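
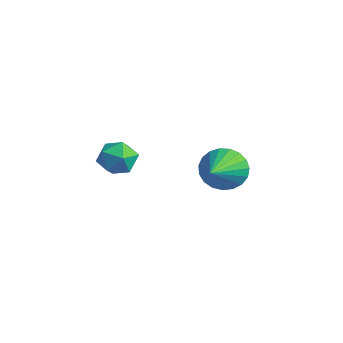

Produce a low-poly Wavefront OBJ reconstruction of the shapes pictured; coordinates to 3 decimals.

v -1.328 -3.387 1.228
v -0.638 -3.453 1.203
v -1.442 -4.447 0.877
v -0.752 -4.513 0.852
v -1.072 -4.454 1.465
v -1.002 -3.799 1.681
v -1.078 -4.101 0.399
v -1.008 -3.446 0.615
v -0.483 -3.894 0.69
v -0.48 -4.112 1.349
v -1.6 -3.788 0.731
v -1.597 -4.006 1.39
v -1.035 -0.057 -0.834
v -0.539 -0.056 -1.474
v 0.035 -1.363 -0.006
v -0.401 0.181 -1.278
v -0.372 0.376 -1.006
v -0.459 0.497 -0.703
v -0.644 0.522 -0.424
v -0.897 0.447 -0.215
v -1.174 0.285 -0.113
v -1.427 0.064 -0.135
v -1.612 -0.178 -0.279
v -1.697 -0.4 -0.518
v -1.668 -0.562 -0.812
v -1.529 -0.636 -1.109
v -1.305 -0.611 -1.359
v -1.034 -0.489 -1.518
v -0.763 -0.293 -1.559
f 1 12 6
f 1 6 2
f 1 2 8
f 1 8 11
f 1 11 12
f 2 6 10
f 6 12 5
f 12 11 3
f 11 8 7
f 8 2 9
f 4 10 5
f 4 5 3
f 4 3 7
f 4 7 9
f 4 9 10
f 5 10 6
f 3 5 12
f 7 3 11
f 9 7 8
f 10 9 2
f 14 13 16
f 14 16 15
f 16 13 17
f 16 17 15
f 17 13 18
f 17 18 15
f 18 13 19
f 18 19 15
f 19 13 20
f 19 20 15
f 20 13 21
f 20 21 15
f 21 13 22
f 21 22 15
f 22 13 23
f 22 23 15
f 23 13 24
f 23 24 15
f 24 13 25
f 24 25 15
f 25 13 26
f 25 26 15
f 26 13 27
f 26 27 15
f 27 13 28
f 27 28 15
f 28 13 29
f 28 29 15
f 29 13 14
f 29 14 15



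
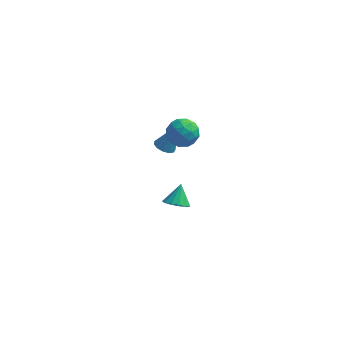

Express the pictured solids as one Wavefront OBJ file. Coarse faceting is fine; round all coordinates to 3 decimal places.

v -4.011 3.052 1.344
v -3.654 2.497 1.361
v -3.289 3.568 3.036
v -3.442 2.752 1.193
v -3.411 3.103 1.073
v -3.57 3.437 1.039
v -3.869 3.65 1.102
v -4.213 3.672 1.241
v -4.493 3.498 1.414
v -4.619 3.182 1.564
v -4.553 2.825 1.644
v -4.314 2.54 1.629
v -3.979 2.418 1.524
v -3.145 2.402 4.677
v -2.169 2.423 4.52
v -3.331 1.457 3.4
v -2.355 1.478 3.243
v -2.719 1.003 4.03
v -2.604 1.587 4.819
v -2.896 2.293 3.101
v -2.781 2.877 3.89
v -2.015 2.355 3.546
v -1.906 1.558 4.12
v -3.594 2.322 3.8
v -3.485 1.525 4.374
v -2.641 2.495 4.711
v -2.859 1.385 3.209
v -3.073 1.106 3.672
v -2.5 1.118 3.579
v -2.896 2.004 4.886
v -2.323 2.016 4.794
v -2.646 1.182 4.506
v -3.177 1.864 3.126
v -2.604 1.876 3.034
v -3 2.762 4.341
v -2.427 2.774 4.248
v -2.854 2.698 3.414
v -1.977 2.468 4.045
v -2.086 1.912 3.295
v -2.404 2.392 3.212
v -2.336 2.735 3.675
v -1.913 1.999 4.383
v -2.022 1.444 3.632
v -2.236 1.165 4.095
v -2.168 1.508 4.559
v -1.822 1.959 3.81
v -3.478 2.436 4.288
v -3.587 1.881 3.537
v -3.332 2.372 3.361
v -3.264 2.715 3.825
v -3.414 1.968 4.625
v -3.523 1.412 3.875
v -3.164 1.145 4.245
v -3.096 1.488 4.708
v -3.678 1.921 4.11
v -3.329 3.006 -3.933
v -2.952 3.562 -4.42
v -3.231 3.854 -2.887
v -3.41 3.651 -4.449
v -3.843 3.535 -4.314
v -4.112 3.251 -4.058
v -4.133 2.89 -3.762
v -3.899 2.565 -3.521
v -3.484 2.38 -3.41
v -3.02 2.394 -3.465
v -2.654 2.602 -3.669
v -2.503 2.938 -3.956
v -2.613 3.296 -4.236
f 2 1 4
f 2 4 3
f 4 1 5
f 4 5 3
f 5 1 6
f 5 6 3
f 6 1 7
f 6 7 3
f 7 1 8
f 7 8 3
f 8 1 9
f 8 9 3
f 9 1 10
f 9 10 3
f 10 1 11
f 10 11 3
f 11 1 12
f 11 12 3
f 12 1 13
f 12 13 3
f 13 1 2
f 13 2 3
f 14 51 30
f 51 25 54
f 30 54 19
f 51 54 30
f 14 30 26
f 30 19 31
f 26 31 15
f 30 31 26
f 14 26 35
f 26 15 36
f 35 36 21
f 26 36 35
f 14 35 47
f 35 21 50
f 47 50 24
f 35 50 47
f 14 47 51
f 47 24 55
f 51 55 25
f 47 55 51
f 15 31 42
f 31 19 45
f 42 45 23
f 31 45 42
f 19 54 32
f 54 25 53
f 32 53 18
f 54 53 32
f 25 55 52
f 55 24 48
f 52 48 16
f 55 48 52
f 24 50 49
f 50 21 37
f 49 37 20
f 50 37 49
f 21 36 41
f 36 15 38
f 41 38 22
f 36 38 41
f 17 43 29
f 43 23 44
f 29 44 18
f 43 44 29
f 17 29 27
f 29 18 28
f 27 28 16
f 29 28 27
f 17 27 34
f 27 16 33
f 34 33 20
f 27 33 34
f 17 34 39
f 34 20 40
f 39 40 22
f 34 40 39
f 17 39 43
f 39 22 46
f 43 46 23
f 39 46 43
f 18 44 32
f 44 23 45
f 32 45 19
f 44 45 32
f 16 28 52
f 28 18 53
f 52 53 25
f 28 53 52
f 20 33 49
f 33 16 48
f 49 48 24
f 33 48 49
f 22 40 41
f 40 20 37
f 41 37 21
f 40 37 41
f 23 46 42
f 46 22 38
f 42 38 15
f 46 38 42
f 57 56 59
f 57 59 58
f 59 56 60
f 59 60 58
f 60 56 61
f 60 61 58
f 61 56 62
f 61 62 58
f 62 56 63
f 62 63 58
f 63 56 64
f 63 64 58
f 64 56 65
f 64 65 58
f 65 56 66
f 65 66 58
f 66 56 67
f 66 67 58
f 67 56 68
f 67 68 58
f 68 56 57
f 68 57 58



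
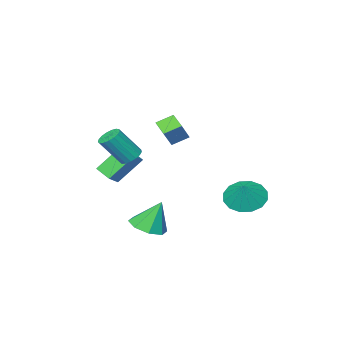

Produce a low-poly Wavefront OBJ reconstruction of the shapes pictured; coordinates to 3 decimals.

v -3.737 0.845 -1.788
v -3.018 1.258 -2.48
v -3.103 1.375 -0.812
v -3.415 1.648 -2.434
v -3.899 1.824 -2.215
v -4.339 1.737 -1.882
v -4.618 1.411 -1.524
v -4.661 0.933 -1.236
v -4.457 0.432 -1.097
v -4.059 0.041 -1.143
v -3.576 -0.134 -1.362
v -3.136 -0.047 -1.695
v -2.856 0.279 -2.053
v -2.813 0.756 -2.341
v 1.948 0.564 -2.24
v 2.854 0.752 -2.023
v 1.492 1.016 -0.72
v 2.509 1.329 -2.299
v 1.835 1.459 -2.54
v 1.228 1.064 -2.605
v 1.043 0.377 -2.457
v 1.388 -0.201 -2.181
v 2.062 -0.33 -1.94
v 2.669 0.064 -1.875
v 1.704 -0.916 1.611
v 2.205 -0.666 1.369
v 3.096 -1.134 2.726
v 2.596 -1.384 2.969
v 2.086 -0.448 1.523
v 2.977 -0.917 2.88
v 1.879 -0.337 1.697
v 2.77 -0.806 3.054
v 1.632 -0.359 1.851
v 2.524 -0.828 3.208
v 1.402 -0.509 1.951
v 2.293 -0.977 3.308
v 1.241 -0.751 1.973
v 2.132 -1.22 3.33
v 1.186 -1.031 1.912
v 2.078 -1.5 3.269
v 1.25 -1.285 1.782
v 2.141 -1.754 3.139
v 1.418 -1.454 1.613
v 2.309 -1.923 2.971
v 1.651 -1.5 1.444
v 2.543 -1.969 2.801
v 1.897 -1.412 1.313
v 2.789 -1.88 2.67
v 2.099 -1.21 1.251
v 2.99 -1.679 2.608
v 2.21 -0.941 1.271
v 3.101 -1.409 2.628
v -1.21 -2.114 2.035
v -1.951 -1.707 2.469
v -0.987 -1.258 1.613
v -1.728 -0.851 2.047
v -0.492 -1.829 2.993
v -1.233 -1.422 3.427
v -0.269 -0.973 2.571
v -1.01 -0.566 3.005
v 1.423 -3.209 -0.125
v 0.343 -2.697 1.194
v 1.364 -2.324 -0.517
v 0.284 -1.812 0.802
v 2.136 -2.948 0.358
v 1.056 -2.436 1.677
v 2.077 -2.063 -0.034
v 0.997 -1.551 1.285
f 2 1 4
f 2 4 3
f 4 1 5
f 4 5 3
f 5 1 6
f 5 6 3
f 6 1 7
f 6 7 3
f 7 1 8
f 7 8 3
f 8 1 9
f 8 9 3
f 9 1 10
f 9 10 3
f 10 1 11
f 10 11 3
f 11 1 12
f 11 12 3
f 12 1 13
f 12 13 3
f 13 1 14
f 13 14 3
f 14 1 2
f 14 2 3
f 16 15 18
f 16 18 17
f 18 15 19
f 18 19 17
f 19 15 20
f 19 20 17
f 20 15 21
f 20 21 17
f 21 15 22
f 21 22 17
f 22 15 23
f 22 23 17
f 23 15 24
f 23 24 17
f 24 15 16
f 24 16 17
f 26 25 29
f 26 29 27
f 27 29 30
f 27 30 28
f 29 25 31
f 29 31 30
f 30 31 32
f 30 32 28
f 31 25 33
f 31 33 32
f 32 33 34
f 32 34 28
f 33 25 35
f 33 35 34
f 34 35 36
f 34 36 28
f 35 25 37
f 35 37 36
f 36 37 38
f 36 38 28
f 37 25 39
f 37 39 38
f 38 39 40
f 38 40 28
f 39 25 41
f 39 41 40
f 40 41 42
f 40 42 28
f 41 25 43
f 41 43 42
f 42 43 44
f 42 44 28
f 43 25 45
f 43 45 44
f 44 45 46
f 44 46 28
f 45 25 47
f 45 47 46
f 46 47 48
f 46 48 28
f 47 25 49
f 47 49 48
f 48 49 50
f 48 50 28
f 49 25 51
f 49 51 50
f 50 51 52
f 50 52 28
f 51 25 26
f 51 26 52
f 52 26 27
f 52 27 28
f 54 56 53
f 57 54 53
f 53 56 55
f 55 57 53
f 54 60 56
f 58 54 57
f 58 60 54
f 56 60 55
f 59 57 55
f 55 60 59
f 59 58 57
f 60 58 59
f 62 64 61
f 65 62 61
f 61 64 63
f 63 65 61
f 62 68 64
f 66 62 65
f 66 68 62
f 64 68 63
f 67 65 63
f 63 68 67
f 67 66 65
f 68 66 67



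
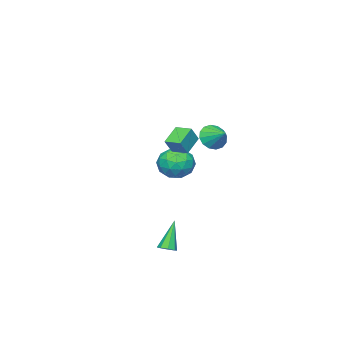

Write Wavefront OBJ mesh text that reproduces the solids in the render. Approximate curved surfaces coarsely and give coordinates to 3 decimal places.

v 3.853 1.881 -4.82
v 4.185 2.221 -4.608
v 2.987 1.679 -3.14
v 3.859 2.397 -4.754
v 3.53 2.271 -4.939
v 3.39 1.917 -5.054
v 3.521 1.542 -5.032
v 3.846 1.366 -4.885
v 4.176 1.492 -4.7
v 4.316 1.846 -4.585
v 3.915 2.265 2.075
v 2.896 2.148 2.771
v 3.851 3.21 2.14
v 2.831 3.093 2.836
v 4.469 2.247 2.884
v 3.449 2.13 3.58
v 4.404 3.192 2.949
v 3.385 3.075 3.645
v -4.264 -3.333 -1.442
v -3.644 -2.376 -1.561
v -2.976 -4.284 -2.379
v -2.356 -3.327 -2.498
v -2.472 -3.81 -1.465
v -3.267 -3.223 -0.886
v -3.353 -3.437 -3.054
v -4.148 -2.85 -2.475
v -3.081 -2.441 -2.557
v -2.536 -2.671 -1.575
v -4.084 -3.989 -2.365
v -3.539 -4.219 -1.383
v -4.067 -2.771 -1.419
v -2.553 -3.889 -2.521
v -2.621 -4.173 -1.914
v -2.257 -3.61 -1.984
v -3.845 -3.269 -1.023
v -3.481 -2.707 -1.092
v -2.792 -3.549 -1.036
v -3.139 -3.953 -2.848
v -2.775 -3.391 -2.917
v -4.363 -3.05 -1.956
v -3.999 -2.487 -2.026
v -3.828 -3.111 -2.904
v -3.372 -2.247 -2.075
v -2.615 -2.805 -2.626
v -3.2 -2.87 -2.952
v -3.668 -2.525 -2.612
v -3.051 -2.382 -1.498
v -2.295 -2.941 -2.048
v -2.363 -3.225 -1.441
v -2.83 -2.88 -1.101
v -2.721 -2.42 -2.083
v -4.325 -3.719 -1.892
v -3.569 -4.278 -2.442
v -3.79 -3.78 -2.839
v -4.257 -3.435 -2.499
v -4.005 -3.855 -1.314
v -3.248 -4.413 -1.865
v -2.952 -4.135 -1.328
v -3.42 -3.79 -0.988
v -3.899 -4.24 -1.857
v -2.866 -0.4 0.735
v -2.256 -0.831 1.201
v -2.554 0.68 1.325
v -2.04 -0.689 0.826
v -2.045 -0.469 0.427
v -2.27 -0.231 0.11
v -2.654 -0.039 -0.039
v -3.096 0.057 0.019
v -3.476 0.031 0.269
v -3.692 -0.112 0.644
v -3.688 -0.331 1.043
v -3.463 -0.569 1.359
v -3.078 -0.762 1.509
v -2.636 -0.858 1.451
f 2 1 4
f 2 4 3
f 4 1 5
f 4 5 3
f 5 1 6
f 5 6 3
f 6 1 7
f 6 7 3
f 7 1 8
f 7 8 3
f 8 1 9
f 8 9 3
f 9 1 10
f 9 10 3
f 10 1 2
f 10 2 3
f 12 14 11
f 15 12 11
f 11 14 13
f 13 15 11
f 12 18 14
f 16 12 15
f 16 18 12
f 14 18 13
f 17 15 13
f 13 18 17
f 17 16 15
f 18 16 17
f 19 56 35
f 56 30 59
f 35 59 24
f 56 59 35
f 19 35 31
f 35 24 36
f 31 36 20
f 35 36 31
f 19 31 40
f 31 20 41
f 40 41 26
f 31 41 40
f 19 40 52
f 40 26 55
f 52 55 29
f 40 55 52
f 19 52 56
f 52 29 60
f 56 60 30
f 52 60 56
f 20 36 47
f 36 24 50
f 47 50 28
f 36 50 47
f 24 59 37
f 59 30 58
f 37 58 23
f 59 58 37
f 30 60 57
f 60 29 53
f 57 53 21
f 60 53 57
f 29 55 54
f 55 26 42
f 54 42 25
f 55 42 54
f 26 41 46
f 41 20 43
f 46 43 27
f 41 43 46
f 22 48 34
f 48 28 49
f 34 49 23
f 48 49 34
f 22 34 32
f 34 23 33
f 32 33 21
f 34 33 32
f 22 32 39
f 32 21 38
f 39 38 25
f 32 38 39
f 22 39 44
f 39 25 45
f 44 45 27
f 39 45 44
f 22 44 48
f 44 27 51
f 48 51 28
f 44 51 48
f 23 49 37
f 49 28 50
f 37 50 24
f 49 50 37
f 21 33 57
f 33 23 58
f 57 58 30
f 33 58 57
f 25 38 54
f 38 21 53
f 54 53 29
f 38 53 54
f 27 45 46
f 45 25 42
f 46 42 26
f 45 42 46
f 28 51 47
f 51 27 43
f 47 43 20
f 51 43 47
f 62 61 64
f 62 64 63
f 64 61 65
f 64 65 63
f 65 61 66
f 65 66 63
f 66 61 67
f 66 67 63
f 67 61 68
f 67 68 63
f 68 61 69
f 68 69 63
f 69 61 70
f 69 70 63
f 70 61 71
f 70 71 63
f 71 61 72
f 71 72 63
f 72 61 73
f 72 73 63
f 73 61 74
f 73 74 63
f 74 61 62
f 74 62 63



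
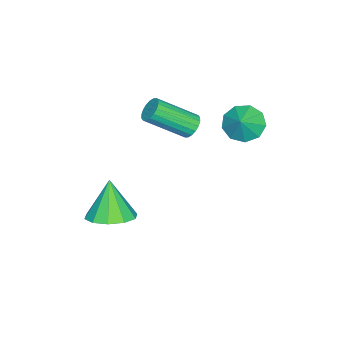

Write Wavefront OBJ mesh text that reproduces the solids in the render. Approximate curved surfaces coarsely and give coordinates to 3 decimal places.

v 3.281 -1.121 -1.178
v 4.205 -0.798 -0.77
v 2.659 -1.459 0.498
v 3.809 -0.278 -0.813
v 3.211 -0.08 -0.995
v 2.64 -0.28 -1.247
v 2.315 -0.801 -1.473
v 2.358 -1.445 -1.586
v 2.754 -1.965 -1.544
v 3.351 -2.163 -1.362
v 3.922 -1.963 -1.11
v 4.248 -1.441 -0.884
v -1.851 0.095 0.932
v -1.586 0.521 1.28
v -0.764 -0.97 2.476
v -1.029 -1.395 2.128
v -1.826 0.485 1.401
v -1.004 -1.006 2.596
v -2.071 0.372 1.429
v -1.25 -1.119 2.624
v -2.273 0.205 1.359
v -1.451 -1.286 2.554
v -2.391 0.015 1.204
v -1.569 -1.475 2.399
v -2.402 -0.158 0.995
v -1.58 -1.649 2.191
v -2.304 -0.281 0.774
v -1.482 -1.772 1.969
v -2.116 -0.33 0.584
v -1.294 -1.821 1.78
v -1.876 -0.294 0.464
v -1.054 -1.785 1.659
v -1.63 -0.181 0.436
v -0.809 -1.672 1.631
v -1.429 -0.014 0.506
v -0.607 -1.505 1.701
v -1.311 0.175 0.661
v -0.489 -1.315 1.856
v -1.3 0.349 0.869
v -0.478 -1.142 2.065
v -1.398 0.472 1.091
v -0.576 -1.019 2.286
v -1.437 2.544 2.242
v -0.822 2.223 1.654
v -0.703 2.676 2.938
v -0.873 2.84 1.592
v -1.188 3.319 1.834
v -1.62 3.436 2.267
v -1.966 3.135 2.689
v -2.064 2.558 2.901
v -1.869 1.975 2.805
v -1.472 1.658 2.446
v -1.058 1.756 1.991
f 2 1 4
f 2 4 3
f 4 1 5
f 4 5 3
f 5 1 6
f 5 6 3
f 6 1 7
f 6 7 3
f 7 1 8
f 7 8 3
f 8 1 9
f 8 9 3
f 9 1 10
f 9 10 3
f 10 1 11
f 10 11 3
f 11 1 12
f 11 12 3
f 12 1 2
f 12 2 3
f 14 13 17
f 14 17 15
f 15 17 18
f 15 18 16
f 17 13 19
f 17 19 18
f 18 19 20
f 18 20 16
f 19 13 21
f 19 21 20
f 20 21 22
f 20 22 16
f 21 13 23
f 21 23 22
f 22 23 24
f 22 24 16
f 23 13 25
f 23 25 24
f 24 25 26
f 24 26 16
f 25 13 27
f 25 27 26
f 26 27 28
f 26 28 16
f 27 13 29
f 27 29 28
f 28 29 30
f 28 30 16
f 29 13 31
f 29 31 30
f 30 31 32
f 30 32 16
f 31 13 33
f 31 33 32
f 32 33 34
f 32 34 16
f 33 13 35
f 33 35 34
f 34 35 36
f 34 36 16
f 35 13 37
f 35 37 36
f 36 37 38
f 36 38 16
f 37 13 39
f 37 39 38
f 38 39 40
f 38 40 16
f 39 13 41
f 39 41 40
f 40 41 42
f 40 42 16
f 41 13 14
f 41 14 42
f 42 14 15
f 42 15 16
f 44 43 46
f 44 46 45
f 46 43 47
f 46 47 45
f 47 43 48
f 47 48 45
f 48 43 49
f 48 49 45
f 49 43 50
f 49 50 45
f 50 43 51
f 50 51 45
f 51 43 52
f 51 52 45
f 52 43 53
f 52 53 45
f 53 43 44
f 53 44 45



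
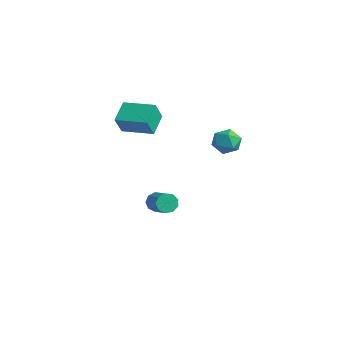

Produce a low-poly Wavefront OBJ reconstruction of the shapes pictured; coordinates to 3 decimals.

v -4.285 0.352 -3.648
v -3.99 0.511 -4.216
v -2.72 0.288 -3.621
v -3.015 0.128 -3.052
v -4.044 0.88 -3.962
v -2.775 0.657 -3.366
v -4.211 1.002 -3.56
v -2.942 0.778 -2.965
v -4.413 0.819 -3.2
v -3.143 0.596 -2.604
v -4.554 0.418 -3.049
v -3.285 0.195 -2.453
v -4.57 -0.014 -3.178
v -3.3 -0.238 -2.583
v -4.452 -0.275 -3.527
v -3.182 -0.499 -2.932
v -4.256 -0.243 -3.933
v -2.986 -0.466 -3.337
v -4.073 0.068 -4.205
v -2.804 -0.156 -3.609
v -4.928 -0.884 3.247
v -4.683 -1.481 4.352
v -3.37 0.061 3.412
v -3.125 -0.536 4.517
v -4.235 -1.904 2.543
v -3.99 -2.501 3.648
v -2.677 -0.959 2.708
v -2.432 -1.556 3.813
v -0.369 2.628 2.266
v 0.376 2.392 2.655
v -0.696 1.268 2.065
v 0.049 1.032 2.454
v -0.591 1.397 2.922
v -0.389 2.237 3.046
v 0.069 1.423 1.674
v 0.271 2.263 1.798
v 0.646 1.647 2.289
v 0.239 1.631 3.06
v -0.559 2.029 1.66
v -0.966 2.013 2.431
f 2 1 5
f 2 5 3
f 3 5 6
f 3 6 4
f 5 1 7
f 5 7 6
f 6 7 8
f 6 8 4
f 7 1 9
f 7 9 8
f 8 9 10
f 8 10 4
f 9 1 11
f 9 11 10
f 10 11 12
f 10 12 4
f 11 1 13
f 11 13 12
f 12 13 14
f 12 14 4
f 13 1 15
f 13 15 14
f 14 15 16
f 14 16 4
f 15 1 17
f 15 17 16
f 16 17 18
f 16 18 4
f 17 1 19
f 17 19 18
f 18 19 20
f 18 20 4
f 19 1 2
f 19 2 20
f 20 2 3
f 20 3 4
f 22 24 21
f 25 22 21
f 21 24 23
f 23 25 21
f 22 28 24
f 26 22 25
f 26 28 22
f 24 28 23
f 27 25 23
f 23 28 27
f 27 26 25
f 28 26 27
f 29 40 34
f 29 34 30
f 29 30 36
f 29 36 39
f 29 39 40
f 30 34 38
f 34 40 33
f 40 39 31
f 39 36 35
f 36 30 37
f 32 38 33
f 32 33 31
f 32 31 35
f 32 35 37
f 32 37 38
f 33 38 34
f 31 33 40
f 35 31 39
f 37 35 36
f 38 37 30



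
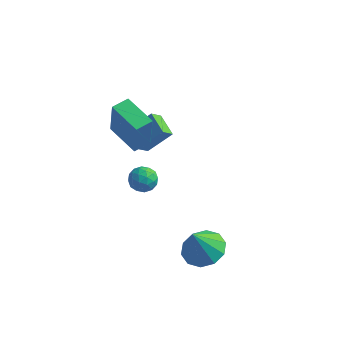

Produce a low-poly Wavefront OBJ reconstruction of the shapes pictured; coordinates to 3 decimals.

v -1.859 -0.236 2.803
v -1.516 -0.651 4.885
v -1.464 0.589 2.902
v -1.121 0.174 4.984
v -0.259 -0.954 2.396
v 0.084 -1.369 4.478
v 0.136 -0.129 2.495
v 0.479 -0.544 4.577
v -0.06 -0.933 0.744
v 0.658 -0.88 0.593
v 0.142 -1.94 1.347
v 0.86 -1.887 1.196
v 0.544 -1.406 1.655
v 0.419 -0.784 1.282
v 0.381 -2.036 0.658
v 0.256 -1.414 0.285
v 0.931 -1.562 0.539
v 1.032 -1.172 1.156
v -0.232 -1.648 0.784
v -0.131 -1.258 1.401
v 0.281 -0.818 0.615
v 0.519 -2.002 1.325
v 0.333 -1.719 1.594
v 0.755 -1.688 1.505
v 0.141 -0.762 1.021
v 0.563 -0.73 0.932
v 0.496 -1.04 1.556
v 0.237 -2.09 1.008
v 0.659 -2.058 0.919
v 0.045 -1.132 0.435
v 0.467 -1.101 0.346
v 0.304 -1.78 0.384
v 0.864 -1.188 0.495
v 0.982 -1.779 0.85
v 0.701 -1.867 0.533
v 0.627 -1.501 0.314
v 0.923 -0.959 0.857
v 1.042 -1.55 1.212
v 0.856 -1.268 1.482
v 0.783 -0.902 1.263
v 1.083 -1.359 0.826
v -0.242 -1.27 0.728
v -0.123 -1.861 1.083
v 0.017 -1.918 0.677
v -0.056 -1.552 0.458
v -0.182 -1.041 1.09
v -0.064 -1.632 1.445
v 0.173 -1.319 1.626
v 0.099 -0.953 1.407
v -0.283 -1.461 1.114
v 3.747 -2.008 -2.265
v 4.816 -2.083 -2.127
v 3.493 -2.672 -0.655
v 4.621 -1.482 -1.91
v 4.093 -1.082 -1.828
v 3.433 -1.036 -1.914
v 2.892 -1.361 -2.133
v 2.679 -1.933 -2.403
v 2.873 -2.533 -2.62
v 3.401 -2.933 -2.701
v 4.062 -2.979 -2.616
v 4.602 -2.655 -2.397
v -0.805 1.459 0.133
v -1.023 0.877 0.684
v -1.784 2.199 0.531
v -2.001 1.617 1.081
v 0.161 2.143 1.239
v -0.056 1.561 1.789
v -0.817 2.883 1.636
v -1.035 2.301 2.187
f 2 4 1
f 5 2 1
f 1 4 3
f 3 5 1
f 2 8 4
f 6 2 5
f 6 8 2
f 4 8 3
f 7 5 3
f 3 8 7
f 7 6 5
f 8 6 7
f 9 46 25
f 46 20 49
f 25 49 14
f 46 49 25
f 9 25 21
f 25 14 26
f 21 26 10
f 25 26 21
f 9 21 30
f 21 10 31
f 30 31 16
f 21 31 30
f 9 30 42
f 30 16 45
f 42 45 19
f 30 45 42
f 9 42 46
f 42 19 50
f 46 50 20
f 42 50 46
f 10 26 37
f 26 14 40
f 37 40 18
f 26 40 37
f 14 49 27
f 49 20 48
f 27 48 13
f 49 48 27
f 20 50 47
f 50 19 43
f 47 43 11
f 50 43 47
f 19 45 44
f 45 16 32
f 44 32 15
f 45 32 44
f 16 31 36
f 31 10 33
f 36 33 17
f 31 33 36
f 12 38 24
f 38 18 39
f 24 39 13
f 38 39 24
f 12 24 22
f 24 13 23
f 22 23 11
f 24 23 22
f 12 22 29
f 22 11 28
f 29 28 15
f 22 28 29
f 12 29 34
f 29 15 35
f 34 35 17
f 29 35 34
f 12 34 38
f 34 17 41
f 38 41 18
f 34 41 38
f 13 39 27
f 39 18 40
f 27 40 14
f 39 40 27
f 11 23 47
f 23 13 48
f 47 48 20
f 23 48 47
f 15 28 44
f 28 11 43
f 44 43 19
f 28 43 44
f 17 35 36
f 35 15 32
f 36 32 16
f 35 32 36
f 18 41 37
f 41 17 33
f 37 33 10
f 41 33 37
f 52 51 54
f 52 54 53
f 54 51 55
f 54 55 53
f 55 51 56
f 55 56 53
f 56 51 57
f 56 57 53
f 57 51 58
f 57 58 53
f 58 51 59
f 58 59 53
f 59 51 60
f 59 60 53
f 60 51 61
f 60 61 53
f 61 51 62
f 61 62 53
f 62 51 52
f 62 52 53
f 64 66 63
f 67 64 63
f 63 66 65
f 65 67 63
f 64 70 66
f 68 64 67
f 68 70 64
f 66 70 65
f 69 67 65
f 65 70 69
f 69 68 67
f 70 68 69



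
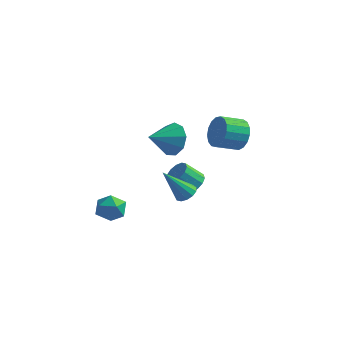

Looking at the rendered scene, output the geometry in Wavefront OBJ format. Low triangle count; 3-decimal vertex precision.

v -3.485 -2.135 -1.526
v -2.631 -1.872 -1.5
v -3.189 -3.188 -0.58
v -2.335 -2.925 -0.554
v -2.973 -2.408 -0.201
v -3.156 -1.757 -0.785
v -2.664 -3.303 -1.295
v -2.847 -2.652 -1.879
v -2.124 -2.594 -1.357
v -2.315 -2.041 -0.681
v -3.505 -3.019 -1.399
v -3.696 -2.466 -0.723
v 0.659 4.457 1.749
v 1.282 4.315 2.518
v 0.465 3.34 3
v -0.159 3.483 2.231
v 0.978 4.648 2.677
v 0.161 3.673 3.159
v 0.601 4.938 2.624
v -0.216 3.963 3.106
v 0.237 5.118 2.371
v -0.58 4.143 2.852
v -0.031 5.146 1.974
v -0.848 4.171 2.456
v -0.14 5.017 1.527
v -0.957 4.042 2.008
v -0.067 4.759 1.13
v -0.884 3.784 1.612
v 0.173 4.433 0.875
v -0.644 3.458 1.357
v 0.524 4.112 0.821
v -0.293 3.137 1.302
v 0.905 3.87 0.979
v 0.088 2.895 1.46
v 1.231 3.763 1.313
v 0.414 2.788 1.795
v 1.425 3.815 1.748
v 0.608 2.84 2.229
v 1.443 4.014 2.183
v 0.626 3.039 2.664
v -0.264 1.27 -0.483
v 0.222 0.727 -0.449
v -0.49 0.146 0.457
v -0.976 0.69 0.423
v 0.343 1.008 -0.174
v -0.368 0.427 0.732
v 0.271 1.372 0.003
v -0.44 0.791 0.909
v 0.029 1.704 0.025
v -0.682 1.123 0.932
v -0.306 1.898 -0.113
v -1.017 1.318 0.793
v -0.627 1.893 -0.369
v -1.339 1.313 0.537
v -0.834 1.69 -0.661
v -1.546 1.11 0.245
v -0.86 1.354 -0.897
v -1.571 0.774 0.009
v -0.696 0.991 -1.001
v -1.408 0.411 -0.095
v -0.396 0.717 -0.941
v -1.107 0.137 -0.035
v -0.053 0.618 -0.735
v -0.765 0.038 0.171
v 0.159 -0.376 -0.194
v 0.726 -0.366 0.103
v -0.699 -1.204 1.474
v 0.567 -0.051 0.177
v 0.278 0.16 0.133
v -0.048 0.202 -0.014
v -0.309 0.059 -0.219
v -0.421 -0.221 -0.415
v -0.349 -0.551 -0.542
v -0.116 -0.826 -0.558
v 0.205 -0.957 -0.458
v 0.511 -0.905 -0.275
v 0.705 -0.684 -0.066
v -1.633 1.489 2.249
v -1.123 0.881 1.532
v -2.307 0.191 2.871
v -0.712 0.956 2.133
v -0.733 1.28 2.789
v -1.174 1.702 3.192
v -1.83 2.025 3.154
v -2.394 2.097 2.693
v -2.601 1.885 2.024
v -2.355 1.487 1.46
v -1.771 1.091 1.266
f 1 12 6
f 1 6 2
f 1 2 8
f 1 8 11
f 1 11 12
f 2 6 10
f 6 12 5
f 12 11 3
f 11 8 7
f 8 2 9
f 4 10 5
f 4 5 3
f 4 3 7
f 4 7 9
f 4 9 10
f 5 10 6
f 3 5 12
f 7 3 11
f 9 7 8
f 10 9 2
f 14 13 17
f 14 17 15
f 15 17 18
f 15 18 16
f 17 13 19
f 17 19 18
f 18 19 20
f 18 20 16
f 19 13 21
f 19 21 20
f 20 21 22
f 20 22 16
f 21 13 23
f 21 23 22
f 22 23 24
f 22 24 16
f 23 13 25
f 23 25 24
f 24 25 26
f 24 26 16
f 25 13 27
f 25 27 26
f 26 27 28
f 26 28 16
f 27 13 29
f 27 29 28
f 28 29 30
f 28 30 16
f 29 13 31
f 29 31 30
f 30 31 32
f 30 32 16
f 31 13 33
f 31 33 32
f 32 33 34
f 32 34 16
f 33 13 35
f 33 35 34
f 34 35 36
f 34 36 16
f 35 13 37
f 35 37 36
f 36 37 38
f 36 38 16
f 37 13 39
f 37 39 38
f 38 39 40
f 38 40 16
f 39 13 14
f 39 14 40
f 40 14 15
f 40 15 16
f 42 41 45
f 42 45 43
f 43 45 46
f 43 46 44
f 45 41 47
f 45 47 46
f 46 47 48
f 46 48 44
f 47 41 49
f 47 49 48
f 48 49 50
f 48 50 44
f 49 41 51
f 49 51 50
f 50 51 52
f 50 52 44
f 51 41 53
f 51 53 52
f 52 53 54
f 52 54 44
f 53 41 55
f 53 55 54
f 54 55 56
f 54 56 44
f 55 41 57
f 55 57 56
f 56 57 58
f 56 58 44
f 57 41 59
f 57 59 58
f 58 59 60
f 58 60 44
f 59 41 61
f 59 61 60
f 60 61 62
f 60 62 44
f 61 41 63
f 61 63 62
f 62 63 64
f 62 64 44
f 63 41 42
f 63 42 64
f 64 42 43
f 64 43 44
f 66 65 68
f 66 68 67
f 68 65 69
f 68 69 67
f 69 65 70
f 69 70 67
f 70 65 71
f 70 71 67
f 71 65 72
f 71 72 67
f 72 65 73
f 72 73 67
f 73 65 74
f 73 74 67
f 74 65 75
f 74 75 67
f 75 65 76
f 75 76 67
f 76 65 77
f 76 77 67
f 77 65 66
f 77 66 67
f 79 78 81
f 79 81 80
f 81 78 82
f 81 82 80
f 82 78 83
f 82 83 80
f 83 78 84
f 83 84 80
f 84 78 85
f 84 85 80
f 85 78 86
f 85 86 80
f 86 78 87
f 86 87 80
f 87 78 88
f 87 88 80
f 88 78 79
f 88 79 80



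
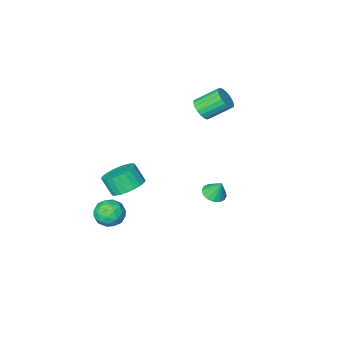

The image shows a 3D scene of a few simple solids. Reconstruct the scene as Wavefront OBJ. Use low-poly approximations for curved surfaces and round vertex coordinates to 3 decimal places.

v -1.391 -0.147 -0.539
v -0.798 -0.491 -0.286
v -1.589 0.287 0.519
v -0.674 -0.153 -0.401
v -0.741 0.186 -0.553
v -0.983 0.436 -0.701
v -1.334 0.53 -0.806
v -1.7 0.442 -0.839
v -1.983 0.197 -0.791
v -2.108 -0.141 -0.676
v -2.04 -0.48 -0.524
v -1.799 -0.73 -0.376
v -1.448 -0.824 -0.271
v -1.082 -0.736 -0.239
v 3.146 -1.698 0.789
v 4.153 -1.678 0.532
v 4.422 -2.301 1.534
v 3.414 -2.322 1.791
v 4.121 -1.339 0.752
v 4.389 -1.962 1.753
v 3.94 -1.054 0.977
v 4.208 -1.677 1.979
v 3.638 -0.867 1.174
v 3.907 -1.49 2.176
v 3.262 -0.807 1.312
v 3.53 -1.43 2.314
v 2.867 -0.883 1.371
v 3.136 -1.506 2.373
v 2.515 -1.082 1.341
v 2.784 -1.706 2.343
v 2.259 -1.376 1.227
v 2.528 -1.999 2.229
v 2.138 -1.719 1.046
v 2.407 -2.342 2.048
v 2.171 -2.058 0.827
v 2.439 -2.681 1.828
v 2.352 -2.343 0.601
v 2.62 -2.966 1.603
v 2.653 -2.53 0.404
v 2.922 -3.153 1.406
v 3.03 -2.59 0.266
v 3.298 -3.213 1.268
v 3.424 -2.514 0.207
v 3.693 -3.137 1.209
v 3.776 -2.314 0.237
v 4.045 -2.938 1.239
v 4.032 -2.021 0.351
v 4.301 -2.644 1.353
v 3.976 -2.875 -1.668
v 4.437 -3.29 -2.423
v 2.583 -3.17 -2.357
v 3.044 -3.585 -3.112
v 3.047 -4.022 -2.238
v 3.908 -3.84 -1.812
v 3.112 -2.62 -2.968
v 3.973 -2.438 -2.542
v 3.903 -3.133 -3.227
v 3.863 -3.999 -2.775
v 3.157 -2.461 -2.005
v 3.117 -3.327 -1.553
v 4.329 -3.057 -1.985
v 2.691 -3.403 -2.795
v 2.693 -3.66 -2.281
v 2.964 -3.904 -2.725
v 4.018 -3.38 -1.625
v 4.289 -3.624 -2.07
v 3.472 -4.054 -1.96
v 2.731 -2.836 -2.71
v 3.002 -3.08 -3.155
v 4.056 -2.556 -2.055
v 4.327 -2.8 -2.499
v 3.548 -2.406 -2.82
v 4.286 -3.208 -2.902
v 3.467 -3.381 -3.307
v 3.507 -2.814 -3.222
v 4.014 -2.707 -2.972
v 4.263 -3.718 -2.636
v 3.444 -3.891 -3.041
v 3.445 -4.148 -2.527
v 3.951 -4.041 -2.277
v 3.949 -3.625 -3.109
v 3.576 -2.569 -1.739
v 2.757 -2.742 -2.144
v 3.069 -2.419 -2.503
v 3.575 -2.312 -2.253
v 3.553 -3.079 -1.473
v 2.734 -3.252 -1.878
v 3.006 -3.753 -1.808
v 3.513 -3.646 -1.558
v 3.071 -2.835 -1.671
v -3.139 -4.342 3.138
v -2.59 -4.202 3.675
v -3.753 -3.498 4.679
v -4.301 -3.638 4.142
v -2.584 -3.914 3.481
v -3.747 -3.21 4.485
v -2.687 -3.711 3.219
v -3.85 -3.007 4.223
v -2.88 -3.633 2.941
v -4.043 -2.929 3.945
v -3.124 -3.695 2.702
v -4.287 -2.992 3.706
v -3.371 -3.886 2.549
v -4.534 -3.182 3.554
v -3.572 -4.166 2.513
v -4.735 -3.463 3.518
v -3.687 -4.482 2.601
v -4.85 -3.778 3.605
v -3.693 -4.77 2.795
v -4.856 -4.066 3.799
v -3.59 -4.973 3.057
v -4.753 -4.269 4.061
v -3.397 -5.051 3.335
v -4.56 -4.347 4.339
v -3.153 -4.988 3.574
v -4.316 -4.285 4.578
v -2.906 -4.798 3.726
v -4.069 -4.094 4.731
v -2.705 -4.517 3.762
v -3.868 -3.814 4.767
f 2 1 4
f 2 4 3
f 4 1 5
f 4 5 3
f 5 1 6
f 5 6 3
f 6 1 7
f 6 7 3
f 7 1 8
f 7 8 3
f 8 1 9
f 8 9 3
f 9 1 10
f 9 10 3
f 10 1 11
f 10 11 3
f 11 1 12
f 11 12 3
f 12 1 13
f 12 13 3
f 13 1 14
f 13 14 3
f 14 1 2
f 14 2 3
f 16 15 19
f 16 19 17
f 17 19 20
f 17 20 18
f 19 15 21
f 19 21 20
f 20 21 22
f 20 22 18
f 21 15 23
f 21 23 22
f 22 23 24
f 22 24 18
f 23 15 25
f 23 25 24
f 24 25 26
f 24 26 18
f 25 15 27
f 25 27 26
f 26 27 28
f 26 28 18
f 27 15 29
f 27 29 28
f 28 29 30
f 28 30 18
f 29 15 31
f 29 31 30
f 30 31 32
f 30 32 18
f 31 15 33
f 31 33 32
f 32 33 34
f 32 34 18
f 33 15 35
f 33 35 34
f 34 35 36
f 34 36 18
f 35 15 37
f 35 37 36
f 36 37 38
f 36 38 18
f 37 15 39
f 37 39 38
f 38 39 40
f 38 40 18
f 39 15 41
f 39 41 40
f 40 41 42
f 40 42 18
f 41 15 43
f 41 43 42
f 42 43 44
f 42 44 18
f 43 15 45
f 43 45 44
f 44 45 46
f 44 46 18
f 45 15 47
f 45 47 46
f 46 47 48
f 46 48 18
f 47 15 16
f 47 16 48
f 48 16 17
f 48 17 18
f 49 86 65
f 86 60 89
f 65 89 54
f 86 89 65
f 49 65 61
f 65 54 66
f 61 66 50
f 65 66 61
f 49 61 70
f 61 50 71
f 70 71 56
f 61 71 70
f 49 70 82
f 70 56 85
f 82 85 59
f 70 85 82
f 49 82 86
f 82 59 90
f 86 90 60
f 82 90 86
f 50 66 77
f 66 54 80
f 77 80 58
f 66 80 77
f 54 89 67
f 89 60 88
f 67 88 53
f 89 88 67
f 60 90 87
f 90 59 83
f 87 83 51
f 90 83 87
f 59 85 84
f 85 56 72
f 84 72 55
f 85 72 84
f 56 71 76
f 71 50 73
f 76 73 57
f 71 73 76
f 52 78 64
f 78 58 79
f 64 79 53
f 78 79 64
f 52 64 62
f 64 53 63
f 62 63 51
f 64 63 62
f 52 62 69
f 62 51 68
f 69 68 55
f 62 68 69
f 52 69 74
f 69 55 75
f 74 75 57
f 69 75 74
f 52 74 78
f 74 57 81
f 78 81 58
f 74 81 78
f 53 79 67
f 79 58 80
f 67 80 54
f 79 80 67
f 51 63 87
f 63 53 88
f 87 88 60
f 63 88 87
f 55 68 84
f 68 51 83
f 84 83 59
f 68 83 84
f 57 75 76
f 75 55 72
f 76 72 56
f 75 72 76
f 58 81 77
f 81 57 73
f 77 73 50
f 81 73 77
f 92 91 95
f 92 95 93
f 93 95 96
f 93 96 94
f 95 91 97
f 95 97 96
f 96 97 98
f 96 98 94
f 97 91 99
f 97 99 98
f 98 99 100
f 98 100 94
f 99 91 101
f 99 101 100
f 100 101 102
f 100 102 94
f 101 91 103
f 101 103 102
f 102 103 104
f 102 104 94
f 103 91 105
f 103 105 104
f 104 105 106
f 104 106 94
f 105 91 107
f 105 107 106
f 106 107 108
f 106 108 94
f 107 91 109
f 107 109 108
f 108 109 110
f 108 110 94
f 109 91 111
f 109 111 110
f 110 111 112
f 110 112 94
f 111 91 113
f 111 113 112
f 112 113 114
f 112 114 94
f 113 91 115
f 113 115 114
f 114 115 116
f 114 116 94
f 115 91 117
f 115 117 116
f 116 117 118
f 116 118 94
f 117 91 119
f 117 119 118
f 118 119 120
f 118 120 94
f 119 91 92
f 119 92 120
f 120 92 93
f 120 93 94



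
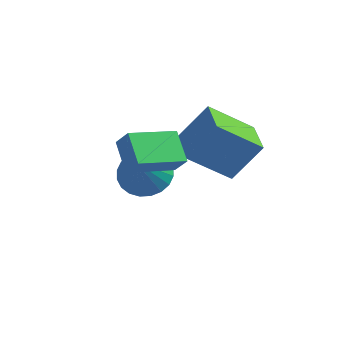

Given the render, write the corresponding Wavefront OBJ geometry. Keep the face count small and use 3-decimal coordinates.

v -0.35 -0.9 2.479
v 0.584 -0.262 3.905
v -1.089 0.49 2.341
v -0.154 1.128 3.767
v 1.154 -0.228 1.193
v 2.089 0.41 2.619
v 0.416 1.162 1.055
v 1.35 1.8 2.481
v -1.699 -3.17 3.133
v -1.201 -3.329 3.854
v -2.383 -2.214 3.817
v -1.885 -2.373 4.538
v -0.415 -1.827 2.542
v 0.083 -1.986 3.263
v -1.099 -0.871 3.226
v -0.601 -1.03 3.947
v -2.577 1.312 -0.697
v -1.51 1.381 -0.643
v -2.583 0.368 0.657
v -1.625 1.711 -0.414
v -1.885 1.98 -0.228
v -2.25 2.147 -0.113
v -2.664 2.187 -0.087
v -3.066 2.094 -0.154
v -3.393 1.881 -0.304
v -3.595 1.583 -0.513
v -3.643 1.242 -0.75
v -3.529 0.913 -0.979
v -3.269 0.644 -1.166
v -2.904 0.477 -1.28
v -2.489 0.437 -1.306
v -2.088 0.53 -1.239
v -1.761 0.742 -1.09
v -1.558 1.041 -0.881
f 2 4 1
f 5 2 1
f 1 4 3
f 3 5 1
f 2 8 4
f 6 2 5
f 6 8 2
f 4 8 3
f 7 5 3
f 3 8 7
f 7 6 5
f 8 6 7
f 10 12 9
f 13 10 9
f 9 12 11
f 11 13 9
f 10 16 12
f 14 10 13
f 14 16 10
f 12 16 11
f 15 13 11
f 11 16 15
f 15 14 13
f 16 14 15
f 18 17 20
f 18 20 19
f 20 17 21
f 20 21 19
f 21 17 22
f 21 22 19
f 22 17 23
f 22 23 19
f 23 17 24
f 23 24 19
f 24 17 25
f 24 25 19
f 25 17 26
f 25 26 19
f 26 17 27
f 26 27 19
f 27 17 28
f 27 28 19
f 28 17 29
f 28 29 19
f 29 17 30
f 29 30 19
f 30 17 31
f 30 31 19
f 31 17 32
f 31 32 19
f 32 17 33
f 32 33 19
f 33 17 34
f 33 34 19
f 34 17 18
f 34 18 19



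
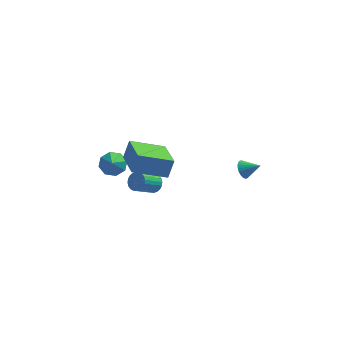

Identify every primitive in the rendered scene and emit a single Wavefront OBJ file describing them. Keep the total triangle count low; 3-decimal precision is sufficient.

v -2.042 -1.265 0.277
v -1.761 -0.87 1.276
v -2.691 0.697 -0.317
v -2.41 1.092 0.682
v -0.25 -0.872 -0.382
v 0.031 -0.477 0.617
v -0.899 1.09 -0.976
v -0.618 1.485 0.023
v 3.401 2.262 -2.26
v 3.685 2.584 -2.65
v 4.279 2.118 -1.74
v 3.623 2.741 -2.5
v 3.526 2.826 -2.314
v 3.411 2.825 -2.119
v 3.294 2.738 -1.946
v 3.193 2.579 -1.821
v 3.124 2.371 -1.762
v 3.098 2.147 -1.779
v 3.117 1.941 -1.87
v 3.18 1.783 -2.019
v 3.276 1.698 -2.206
v 3.392 1.7 -2.4
v 3.509 1.786 -2.574
v 3.609 1.946 -2.699
v 3.678 2.153 -2.758
v 3.705 2.377 -2.741
v -1.343 2.64 -4.146
v -0.927 2.645 -3.713
v -1.761 1.866 -2.902
v -2.177 1.86 -3.334
v -1.052 2.835 -3.659
v -1.886 2.056 -2.848
v -1.222 2.996 -3.678
v -2.055 2.217 -2.867
v -1.409 3.102 -3.769
v -2.243 2.323 -2.958
v -1.587 3.138 -3.917
v -2.421 2.359 -3.106
v -1.728 3.098 -4.1
v -2.561 2.319 -3.289
v -1.81 2.988 -4.29
v -2.643 2.209 -3.479
v -1.821 2.825 -4.458
v -2.654 2.046 -3.647
v -1.759 2.634 -4.578
v -2.593 1.855 -3.767
v -1.634 2.444 -4.632
v -2.468 1.665 -3.821
v -1.465 2.283 -4.613
v -2.298 1.504 -3.802
v -1.277 2.177 -4.522
v -2.111 1.398 -3.711
v -1.099 2.141 -4.374
v -1.933 1.362 -3.563
v -0.959 2.181 -4.191
v -1.792 1.402 -3.38
v -0.877 2.291 -4.001
v -1.71 1.512 -3.19
v -0.866 2.454 -3.833
v -1.699 1.675 -3.022
v -3.646 3.856 -3.763
v -2.962 3.621 -4.057
v -3.574 2.904 -2.837
v -2.898 4.037 -3.634
v -3.272 4.348 -3.287
v -3.864 4.37 -3.219
v -4.329 4.091 -3.47
v -4.393 3.674 -3.892
v -4.019 3.364 -4.24
v -3.427 3.342 -4.308
f 2 4 1
f 5 2 1
f 1 4 3
f 3 5 1
f 2 8 4
f 6 2 5
f 6 8 2
f 4 8 3
f 7 5 3
f 3 8 7
f 7 6 5
f 8 6 7
f 10 9 12
f 10 12 11
f 12 9 13
f 12 13 11
f 13 9 14
f 13 14 11
f 14 9 15
f 14 15 11
f 15 9 16
f 15 16 11
f 16 9 17
f 16 17 11
f 17 9 18
f 17 18 11
f 18 9 19
f 18 19 11
f 19 9 20
f 19 20 11
f 20 9 21
f 20 21 11
f 21 9 22
f 21 22 11
f 22 9 23
f 22 23 11
f 23 9 24
f 23 24 11
f 24 9 25
f 24 25 11
f 25 9 26
f 25 26 11
f 26 9 10
f 26 10 11
f 28 27 31
f 28 31 29
f 29 31 32
f 29 32 30
f 31 27 33
f 31 33 32
f 32 33 34
f 32 34 30
f 33 27 35
f 33 35 34
f 34 35 36
f 34 36 30
f 35 27 37
f 35 37 36
f 36 37 38
f 36 38 30
f 37 27 39
f 37 39 38
f 38 39 40
f 38 40 30
f 39 27 41
f 39 41 40
f 40 41 42
f 40 42 30
f 41 27 43
f 41 43 42
f 42 43 44
f 42 44 30
f 43 27 45
f 43 45 44
f 44 45 46
f 44 46 30
f 45 27 47
f 45 47 46
f 46 47 48
f 46 48 30
f 47 27 49
f 47 49 48
f 48 49 50
f 48 50 30
f 49 27 51
f 49 51 50
f 50 51 52
f 50 52 30
f 51 27 53
f 51 53 52
f 52 53 54
f 52 54 30
f 53 27 55
f 53 55 54
f 54 55 56
f 54 56 30
f 55 27 57
f 55 57 56
f 56 57 58
f 56 58 30
f 57 27 59
f 57 59 58
f 58 59 60
f 58 60 30
f 59 27 28
f 59 28 60
f 60 28 29
f 60 29 30
f 62 61 64
f 62 64 63
f 64 61 65
f 64 65 63
f 65 61 66
f 65 66 63
f 66 61 67
f 66 67 63
f 67 61 68
f 67 68 63
f 68 61 69
f 68 69 63
f 69 61 70
f 69 70 63
f 70 61 62
f 70 62 63



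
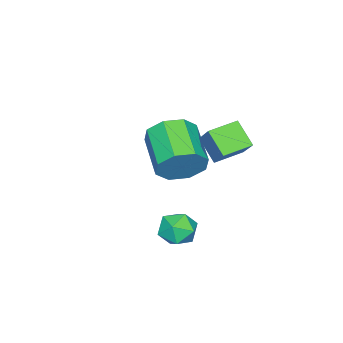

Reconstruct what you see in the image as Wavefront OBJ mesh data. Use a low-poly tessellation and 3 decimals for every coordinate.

v -2.938 -0.905 -0.832
v -3.277 -1.728 0.001
v -3.968 -0.282 -0.637
v -4.308 -1.105 0.196
v -2.312 -0.175 0.144
v -2.652 -0.998 0.977
v -3.343 0.448 0.339
v -3.682 -0.375 1.172
v -2.907 -2.226 -1.508
v -2.391 -2.233 -0.616
v -3.677 -3.501 0.119
v -4.193 -3.494 -0.772
v -2.95 -1.677 -0.637
v -4.236 -2.945 0.098
v -3.484 -1.444 -1.168
v -4.77 -2.711 -0.433
v -3.68 -1.668 -1.898
v -4.966 -2.936 -1.162
v -3.423 -2.219 -2.399
v -4.709 -3.487 -1.664
v -2.864 -2.775 -2.378
v -4.15 -4.043 -1.643
v -2.33 -3.009 -1.847
v -3.616 -4.276 -1.112
v -2.134 -2.784 -1.118
v -3.42 -4.052 -0.382
v 0.319 0.117 -2.678
v 1.046 -0.076 -2.409
v -0.206 -0.764 -1.891
v 0.521 -0.957 -1.622
v 0.204 -0.246 -1.442
v 0.529 0.299 -1.929
v 0.311 -1.139 -2.371
v 0.636 -0.594 -2.858
v 1.042 -0.852 -2.219
v 0.975 -0.3 -1.645
v -0.135 -0.54 -2.655
v -0.202 0.012 -2.081
f 2 4 1
f 5 2 1
f 1 4 3
f 3 5 1
f 2 8 4
f 6 2 5
f 6 8 2
f 4 8 3
f 7 5 3
f 3 8 7
f 7 6 5
f 8 6 7
f 10 9 13
f 10 13 11
f 11 13 14
f 11 14 12
f 13 9 15
f 13 15 14
f 14 15 16
f 14 16 12
f 15 9 17
f 15 17 16
f 16 17 18
f 16 18 12
f 17 9 19
f 17 19 18
f 18 19 20
f 18 20 12
f 19 9 21
f 19 21 20
f 20 21 22
f 20 22 12
f 21 9 23
f 21 23 22
f 22 23 24
f 22 24 12
f 23 9 25
f 23 25 24
f 24 25 26
f 24 26 12
f 25 9 10
f 25 10 26
f 26 10 11
f 26 11 12
f 27 38 32
f 27 32 28
f 27 28 34
f 27 34 37
f 27 37 38
f 28 32 36
f 32 38 31
f 38 37 29
f 37 34 33
f 34 28 35
f 30 36 31
f 30 31 29
f 30 29 33
f 30 33 35
f 30 35 36
f 31 36 32
f 29 31 38
f 33 29 37
f 35 33 34
f 36 35 28



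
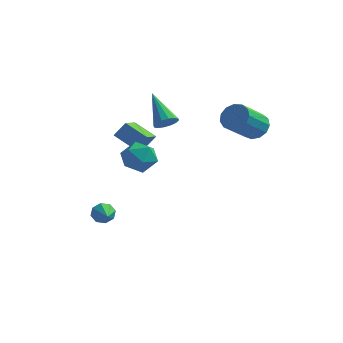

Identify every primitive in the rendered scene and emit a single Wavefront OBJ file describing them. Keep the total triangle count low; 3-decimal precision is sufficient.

v -0.212 -2.656 2.217
v 0.282 -3.451 1.839
v -1.622 -3.469 2.081
v -1.128 -4.264 1.703
v -1.007 -4.008 2.672
v -0.136 -3.506 2.756
v -1.204 -3.414 1.164
v -0.333 -2.912 1.248
v -0.33 -3.92 1.189
v -0.209 -4.286 2.121
v -1.131 -2.634 1.799
v -1.01 -3 2.731
v -3.239 -1.674 -3.502
v -2.99 -1.308 -3.026
v -2.521 -2.946 -2.898
v -3.433 -1.501 -2.906
v -3.762 -1.796 -3.135
v -3.785 -2.019 -3.579
v -3.488 -2.041 -3.977
v -3.046 -1.848 -4.097
v -2.716 -1.553 -3.869
v -2.694 -1.33 -3.425
v -2.346 2.159 -0.655
v -2.292 0.572 0.104
v -3.595 2.442 0.025
v -3.541 0.855 0.784
v -1.839 2.545 0.116
v -1.785 0.958 0.875
v -3.088 2.828 0.796
v -3.034 1.241 1.555
v -0.859 1.269 1.908
v -0.279 1.464 2.226
v -2.021 2.471 3.292
v -0.331 1.708 1.971
v -0.524 1.835 1.698
v -0.807 1.81 1.482
v -1.105 1.64 1.38
v -1.336 1.371 1.42
v -1.44 1.074 1.59
v -1.388 0.83 1.846
v -1.194 0.704 2.118
v -0.911 0.729 2.334
v -0.614 0.899 2.436
v -0.382 1.168 2.396
v 3.176 3.488 1.22
v 3.808 3.688 1.782
v 3.117 2.272 3.063
v 2.484 2.072 2.5
v 3.428 3.975 1.894
v 2.737 2.56 3.175
v 2.967 4.108 1.793
v 2.276 2.693 3.073
v 2.573 4.044 1.509
v 1.881 2.629 2.79
v 2.369 3.803 1.133
v 1.678 2.388 2.414
v 2.422 3.462 0.785
v 1.731 2.047 2.066
v 2.714 3.129 0.575
v 2.023 1.714 1.856
v 3.153 2.91 0.569
v 2.462 1.495 1.85
v 3.599 2.874 0.77
v 2.907 1.459 2.051
v 3.91 3.033 1.114
v 3.219 1.618 2.395
v 3.988 3.336 1.491
v 3.297 1.921 2.772
f 1 12 6
f 1 6 2
f 1 2 8
f 1 8 11
f 1 11 12
f 2 6 10
f 6 12 5
f 12 11 3
f 11 8 7
f 8 2 9
f 4 10 5
f 4 5 3
f 4 3 7
f 4 7 9
f 4 9 10
f 5 10 6
f 3 5 12
f 7 3 11
f 9 7 8
f 10 9 2
f 14 13 16
f 14 16 15
f 16 13 17
f 16 17 15
f 17 13 18
f 17 18 15
f 18 13 19
f 18 19 15
f 19 13 20
f 19 20 15
f 20 13 21
f 20 21 15
f 21 13 22
f 21 22 15
f 22 13 14
f 22 14 15
f 24 26 23
f 27 24 23
f 23 26 25
f 25 27 23
f 24 30 26
f 28 24 27
f 28 30 24
f 26 30 25
f 29 27 25
f 25 30 29
f 29 28 27
f 30 28 29
f 32 31 34
f 32 34 33
f 34 31 35
f 34 35 33
f 35 31 36
f 35 36 33
f 36 31 37
f 36 37 33
f 37 31 38
f 37 38 33
f 38 31 39
f 38 39 33
f 39 31 40
f 39 40 33
f 40 31 41
f 40 41 33
f 41 31 42
f 41 42 33
f 42 31 43
f 42 43 33
f 43 31 44
f 43 44 33
f 44 31 32
f 44 32 33
f 46 45 49
f 46 49 47
f 47 49 50
f 47 50 48
f 49 45 51
f 49 51 50
f 50 51 52
f 50 52 48
f 51 45 53
f 51 53 52
f 52 53 54
f 52 54 48
f 53 45 55
f 53 55 54
f 54 55 56
f 54 56 48
f 55 45 57
f 55 57 56
f 56 57 58
f 56 58 48
f 57 45 59
f 57 59 58
f 58 59 60
f 58 60 48
f 59 45 61
f 59 61 60
f 60 61 62
f 60 62 48
f 61 45 63
f 61 63 62
f 62 63 64
f 62 64 48
f 63 45 65
f 63 65 64
f 64 65 66
f 64 66 48
f 65 45 67
f 65 67 66
f 66 67 68
f 66 68 48
f 67 45 46
f 67 46 68
f 68 46 47
f 68 47 48



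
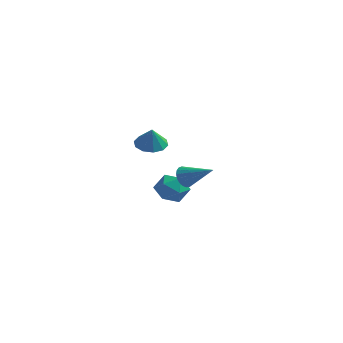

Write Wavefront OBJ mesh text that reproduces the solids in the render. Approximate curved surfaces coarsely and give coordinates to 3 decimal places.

v 0.228 -0.797 -0.382
v 0.546 -0.397 -0.861
v 1.852 -1.003 0.522
v 0.461 -0.2 -0.664
v 0.336 -0.106 -0.418
v 0.192 -0.132 -0.167
v 0.055 -0.273 0.048
v -0.052 -0.504 0.188
v -0.111 -0.786 0.23
v -0.112 -1.07 0.165
v -0.053 -1.307 0.006
v 0.054 -1.455 -0.22
v 0.191 -1.49 -0.474
v 0.335 -1.405 -0.713
v 0.46 -1.215 -0.894
v 0.545 -0.952 -0.987
v 0.575 -0.663 -0.975
v -2.802 4.067 -3.87
v -1.872 4.083 -4.405
v -2.308 2.617 -3.055
v -1.378 2.633 -3.59
v -1.582 3.378 -2.846
v -1.887 4.275 -3.35
v -2.293 2.425 -4.11
v -2.598 3.322 -4.614
v -1.558 3.068 -4.553
v -1.118 3.657 -3.772
v -3.062 3.043 -3.688
v -2.622 3.632 -2.907
v -0.674 -3.206 3.022
v -0.254 -3.93 2.785
v -0.506 -3.474 4.138
v 0.108 -3.534 2.826
v 0.171 -3.013 2.942
v -0.089 -2.565 3.088
v -0.572 -2.362 3.209
v -1.094 -2.482 3.259
v -1.455 -2.878 3.218
v -1.518 -3.399 3.102
v -1.259 -3.847 2.956
v -0.776 -4.049 2.835
f 2 1 4
f 2 4 3
f 4 1 5
f 4 5 3
f 5 1 6
f 5 6 3
f 6 1 7
f 6 7 3
f 7 1 8
f 7 8 3
f 8 1 9
f 8 9 3
f 9 1 10
f 9 10 3
f 10 1 11
f 10 11 3
f 11 1 12
f 11 12 3
f 12 1 13
f 12 13 3
f 13 1 14
f 13 14 3
f 14 1 15
f 14 15 3
f 15 1 16
f 15 16 3
f 16 1 17
f 16 17 3
f 17 1 2
f 17 2 3
f 18 29 23
f 18 23 19
f 18 19 25
f 18 25 28
f 18 28 29
f 19 23 27
f 23 29 22
f 29 28 20
f 28 25 24
f 25 19 26
f 21 27 22
f 21 22 20
f 21 20 24
f 21 24 26
f 21 26 27
f 22 27 23
f 20 22 29
f 24 20 28
f 26 24 25
f 27 26 19
f 31 30 33
f 31 33 32
f 33 30 34
f 33 34 32
f 34 30 35
f 34 35 32
f 35 30 36
f 35 36 32
f 36 30 37
f 36 37 32
f 37 30 38
f 37 38 32
f 38 30 39
f 38 39 32
f 39 30 40
f 39 40 32
f 40 30 41
f 40 41 32
f 41 30 31
f 41 31 32



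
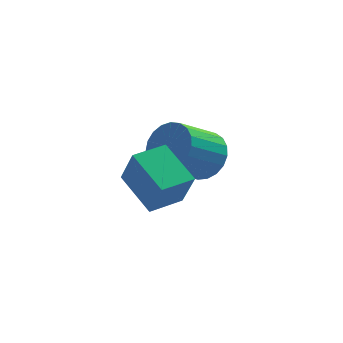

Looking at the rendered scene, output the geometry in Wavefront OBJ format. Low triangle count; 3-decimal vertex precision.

v 3.631 -0.321 1.326
v 3.997 0.075 2.034
v 2.875 -0.583 2.982
v 2.509 -0.979 2.274
v 3.753 0.329 1.921
v 2.63 -0.329 2.869
v 3.488 0.471 1.706
v 2.365 -0.187 2.654
v 3.247 0.476 1.424
v 2.125 -0.182 2.372
v 3.073 0.343 1.126
v 1.951 -0.315 2.074
v 2.996 0.095 0.862
v 1.873 -0.563 1.81
v 3.028 -0.225 0.679
v 1.906 -0.883 1.627
v 3.165 -0.561 0.607
v 2.042 -1.219 1.555
v 3.382 -0.856 0.66
v 2.26 -1.514 1.608
v 3.642 -1.058 0.828
v 2.52 -1.716 1.776
v 3.901 -1.133 1.082
v 2.778 -1.791 2.03
v 4.113 -1.068 1.378
v 2.99 -1.726 2.326
v 4.241 -0.873 1.665
v 3.119 -1.531 2.613
v 4.264 -0.583 1.894
v 3.142 -1.241 2.842
v 4.178 -0.248 2.024
v 3.056 -0.906 2.972
v 1.74 -3.842 1.561
v 2.042 -4.317 2.799
v 1.029 -2.645 2.195
v 1.332 -3.12 3.432
v 2.708 -3.26 1.548
v 3.011 -3.735 2.785
v 1.998 -2.063 2.181
v 2.3 -2.538 3.419
f 2 1 5
f 2 5 3
f 3 5 6
f 3 6 4
f 5 1 7
f 5 7 6
f 6 7 8
f 6 8 4
f 7 1 9
f 7 9 8
f 8 9 10
f 8 10 4
f 9 1 11
f 9 11 10
f 10 11 12
f 10 12 4
f 11 1 13
f 11 13 12
f 12 13 14
f 12 14 4
f 13 1 15
f 13 15 14
f 14 15 16
f 14 16 4
f 15 1 17
f 15 17 16
f 16 17 18
f 16 18 4
f 17 1 19
f 17 19 18
f 18 19 20
f 18 20 4
f 19 1 21
f 19 21 20
f 20 21 22
f 20 22 4
f 21 1 23
f 21 23 22
f 22 23 24
f 22 24 4
f 23 1 25
f 23 25 24
f 24 25 26
f 24 26 4
f 25 1 27
f 25 27 26
f 26 27 28
f 26 28 4
f 27 1 29
f 27 29 28
f 28 29 30
f 28 30 4
f 29 1 31
f 29 31 30
f 30 31 32
f 30 32 4
f 31 1 2
f 31 2 32
f 32 2 3
f 32 3 4
f 34 36 33
f 37 34 33
f 33 36 35
f 35 37 33
f 34 40 36
f 38 34 37
f 38 40 34
f 36 40 35
f 39 37 35
f 35 40 39
f 39 38 37
f 40 38 39



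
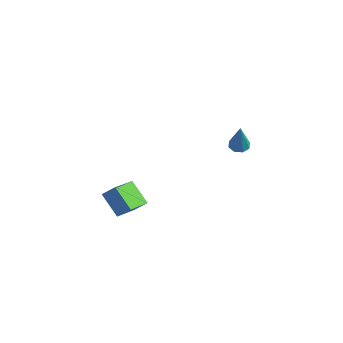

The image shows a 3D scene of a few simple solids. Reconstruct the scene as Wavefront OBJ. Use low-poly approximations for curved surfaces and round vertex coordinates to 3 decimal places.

v 0.933 -5.088 -2.502
v -0.431 -4.968 -1.349
v 0.512 -3.31 -3.185
v -0.852 -3.191 -2.032
v 1.592 -4.649 -1.768
v 0.228 -4.53 -0.615
v 1.171 -2.872 -2.451
v -0.193 -2.752 -1.298
v 1.95 4.154 -0.673
v 2.578 4.359 -0.785
v 2.49 3.626 1.393
v 2.277 4.735 -0.61
v 1.784 4.771 -0.472
v 1.389 4.445 -0.453
v 1.323 3.949 -0.562
v 1.624 3.572 -0.737
v 2.117 3.537 -0.874
v 2.512 3.863 -0.894
f 2 4 1
f 5 2 1
f 1 4 3
f 3 5 1
f 2 8 4
f 6 2 5
f 6 8 2
f 4 8 3
f 7 5 3
f 3 8 7
f 7 6 5
f 8 6 7
f 10 9 12
f 10 12 11
f 12 9 13
f 12 13 11
f 13 9 14
f 13 14 11
f 14 9 15
f 14 15 11
f 15 9 16
f 15 16 11
f 16 9 17
f 16 17 11
f 17 9 18
f 17 18 11
f 18 9 10
f 18 10 11



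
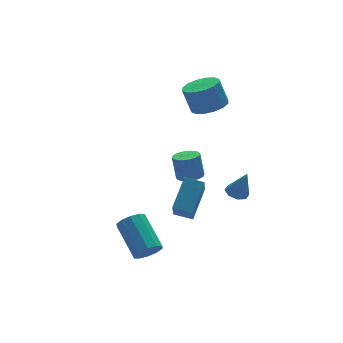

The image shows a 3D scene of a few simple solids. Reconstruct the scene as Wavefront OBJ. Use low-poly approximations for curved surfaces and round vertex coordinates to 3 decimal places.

v -2.554 -2.286 -1.681
v -1.918 -2.519 -1.315
v -1.85 -0.686 -0.272
v -2.486 -0.454 -0.639
v -1.785 -2.297 -1.714
v -1.717 -0.464 -0.671
v -1.946 -2.07 -2.101
v -1.877 -0.238 -1.058
v -2.339 -1.927 -2.327
v -2.271 -0.094 -1.285
v -2.814 -1.921 -2.307
v -2.746 -0.088 -1.264
v -3.19 -2.054 -2.048
v -3.122 -0.221 -1.005
v -3.323 -2.276 -1.649
v -3.255 -0.443 -0.606
v -3.163 -2.502 -1.262
v -3.094 -0.67 -0.219
v -2.769 -2.646 -1.035
v -2.701 -0.813 0.007
v -2.294 -2.652 -1.056
v -2.226 -0.819 -0.013
v 2.805 -1.555 0.099
v 3.395 -1.362 -0.01
v 3.175 -1.865 1.541
v 3.109 -1.004 0.14
v 2.645 -0.969 0.267
v 2.275 -1.277 0.295
v 2.216 -1.748 0.209
v 2.502 -2.105 0.059
v 2.966 -2.141 -0.068
v 3.336 -1.833 -0.097
v 3.307 3.76 -2.478
v 3.772 3.211 -2.303
v 3.757 3.631 -0.947
v 3.293 4.18 -1.122
v 3.998 3.507 -2.392
v 3.983 3.927 -1.036
v 4.039 3.871 -2.505
v 4.024 4.291 -1.148
v 3.884 4.205 -2.61
v 3.869 4.625 -1.253
v 3.574 4.42 -2.68
v 3.56 4.84 -1.323
v 3.194 4.458 -2.696
v 3.179 4.878 -1.339
v 2.843 4.309 -2.653
v 2.828 4.729 -1.297
v 2.617 4.013 -2.564
v 2.602 4.433 -1.208
v 2.576 3.649 -2.452
v 2.561 4.069 -1.095
v 2.731 3.315 -2.347
v 2.716 3.735 -0.99
v 3.04 3.1 -2.277
v 3.026 3.52 -0.92
v 3.421 3.062 -2.261
v 3.406 3.482 -0.904
v 3.938 2.925 3.268
v 4.618 2.283 3.621
v 4.362 2.772 5.005
v 3.682 3.415 4.652
v 4.883 2.715 3.518
v 4.627 3.205 4.901
v 4.895 3.204 3.347
v 4.639 3.693 4.731
v 4.651 3.618 3.155
v 4.395 4.107 4.539
v 4.215 3.846 2.994
v 3.959 4.336 4.377
v 3.706 3.828 2.906
v 3.449 4.317 4.29
v 3.258 3.568 2.915
v 3.002 4.057 4.299
v 2.993 3.135 3.019
v 2.737 3.625 4.402
v 2.981 2.647 3.189
v 2.725 3.136 4.573
v 3.225 2.233 3.381
v 2.969 2.722 4.765
v 3.661 2.004 3.543
v 3.405 2.494 4.926
v 4.171 2.023 3.63
v 3.914 2.512 5.014
v -0.7 -1.451 -0.212
v -1.334 -2.464 1.252
v 0.482 -0.55 0.924
v -0.152 -1.563 2.387
v -0.008 -2.137 -0.387
v -0.642 -3.15 1.076
v 1.174 -1.236 0.748
v 0.54 -2.249 2.212
f 2 1 5
f 2 5 3
f 3 5 6
f 3 6 4
f 5 1 7
f 5 7 6
f 6 7 8
f 6 8 4
f 7 1 9
f 7 9 8
f 8 9 10
f 8 10 4
f 9 1 11
f 9 11 10
f 10 11 12
f 10 12 4
f 11 1 13
f 11 13 12
f 12 13 14
f 12 14 4
f 13 1 15
f 13 15 14
f 14 15 16
f 14 16 4
f 15 1 17
f 15 17 16
f 16 17 18
f 16 18 4
f 17 1 19
f 17 19 18
f 18 19 20
f 18 20 4
f 19 1 21
f 19 21 20
f 20 21 22
f 20 22 4
f 21 1 2
f 21 2 22
f 22 2 3
f 22 3 4
f 24 23 26
f 24 26 25
f 26 23 27
f 26 27 25
f 27 23 28
f 27 28 25
f 28 23 29
f 28 29 25
f 29 23 30
f 29 30 25
f 30 23 31
f 30 31 25
f 31 23 32
f 31 32 25
f 32 23 24
f 32 24 25
f 34 33 37
f 34 37 35
f 35 37 38
f 35 38 36
f 37 33 39
f 37 39 38
f 38 39 40
f 38 40 36
f 39 33 41
f 39 41 40
f 40 41 42
f 40 42 36
f 41 33 43
f 41 43 42
f 42 43 44
f 42 44 36
f 43 33 45
f 43 45 44
f 44 45 46
f 44 46 36
f 45 33 47
f 45 47 46
f 46 47 48
f 46 48 36
f 47 33 49
f 47 49 48
f 48 49 50
f 48 50 36
f 49 33 51
f 49 51 50
f 50 51 52
f 50 52 36
f 51 33 53
f 51 53 52
f 52 53 54
f 52 54 36
f 53 33 55
f 53 55 54
f 54 55 56
f 54 56 36
f 55 33 57
f 55 57 56
f 56 57 58
f 56 58 36
f 57 33 34
f 57 34 58
f 58 34 35
f 58 35 36
f 60 59 63
f 60 63 61
f 61 63 64
f 61 64 62
f 63 59 65
f 63 65 64
f 64 65 66
f 64 66 62
f 65 59 67
f 65 67 66
f 66 67 68
f 66 68 62
f 67 59 69
f 67 69 68
f 68 69 70
f 68 70 62
f 69 59 71
f 69 71 70
f 70 71 72
f 70 72 62
f 71 59 73
f 71 73 72
f 72 73 74
f 72 74 62
f 73 59 75
f 73 75 74
f 74 75 76
f 74 76 62
f 75 59 77
f 75 77 76
f 76 77 78
f 76 78 62
f 77 59 79
f 77 79 78
f 78 79 80
f 78 80 62
f 79 59 81
f 79 81 80
f 80 81 82
f 80 82 62
f 81 59 83
f 81 83 82
f 82 83 84
f 82 84 62
f 83 59 60
f 83 60 84
f 84 60 61
f 84 61 62
f 86 88 85
f 89 86 85
f 85 88 87
f 87 89 85
f 86 92 88
f 90 86 89
f 90 92 86
f 88 92 87
f 91 89 87
f 87 92 91
f 91 90 89
f 92 90 91



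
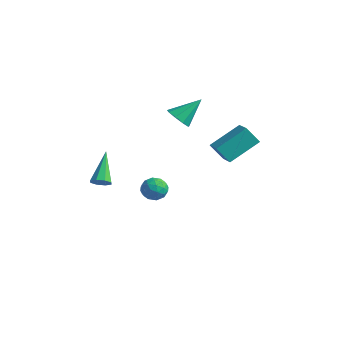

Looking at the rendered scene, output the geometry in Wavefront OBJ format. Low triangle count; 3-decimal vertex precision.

v 3.163 -1.007 3.315
v 3.559 0.597 4.331
v 2.196 -0.566 2.995
v 2.592 1.038 4.011
v 3.668 -0.558 2.409
v 4.064 1.046 3.425
v 2.701 -0.117 2.089
v 3.097 1.487 3.105
v -3.392 -2.995 -1.201
v -2.889 -2.71 -1.085
v -4.388 -1.825 0.261
v -3.13 -2.509 -1.41
v -3.525 -2.593 -1.612
v -3.842 -2.912 -1.573
v -3.896 -3.279 -1.316
v -3.655 -3.48 -0.992
v -3.26 -3.396 -0.789
v -2.942 -3.077 -0.828
v -2.468 0.767 -2.574
v -2.062 0.096 -2.659
v -3.558 0.104 -2.541
v -3.152 -0.567 -2.626
v -3.097 -0.155 -1.956
v -2.424 0.255 -1.976
v -3.196 -0.055 -3.224
v -2.523 0.355 -3.244
v -2.513 -0.412 -3.061
v -2.451 -0.474 -2.277
v -3.169 0.674 -2.923
v -3.107 0.612 -2.139
v -2.169 0.49 -2.619
v -3.451 -0.29 -2.581
v -3.418 -0.048 -2.187
v -3.18 -0.442 -2.237
v -2.382 0.583 -2.218
v -2.143 0.189 -2.268
v -2.752 0.041 -1.855
v -3.477 0.011 -2.932
v -3.238 -0.383 -2.982
v -2.44 0.642 -2.963
v -2.202 0.248 -3.013
v -2.868 0.159 -3.345
v -2.196 -0.203 -2.905
v -2.836 -0.593 -2.886
v -2.862 -0.292 -3.237
v -2.467 -0.051 -3.249
v -2.16 -0.24 -2.445
v -2.8 -0.629 -2.425
v -2.768 -0.387 -2.031
v -2.372 -0.146 -2.043
v -2.424 -0.538 -2.681
v -2.82 0.829 -2.775
v -3.46 0.44 -2.755
v -3.248 0.346 -3.157
v -2.852 0.587 -3.169
v -2.784 0.793 -2.314
v -3.424 0.403 -2.295
v -3.153 0.251 -1.951
v -2.758 0.492 -1.963
v -3.196 0.738 -2.519
v -1.804 0.865 2.79
v -1.083 0.915 2.471
v -1.376 2.075 3.95
v -1.417 1.265 2.23
v -1.931 1.428 2.25
v -2.387 1.328 2.523
v -2.57 1.011 2.921
v -2.395 0.626 3.257
v -1.943 0.353 3.375
v -1.427 0.32 3.219
v -1.087 0.542 2.862
f 2 4 1
f 5 2 1
f 1 4 3
f 3 5 1
f 2 8 4
f 6 2 5
f 6 8 2
f 4 8 3
f 7 5 3
f 3 8 7
f 7 6 5
f 8 6 7
f 10 9 12
f 10 12 11
f 12 9 13
f 12 13 11
f 13 9 14
f 13 14 11
f 14 9 15
f 14 15 11
f 15 9 16
f 15 16 11
f 16 9 17
f 16 17 11
f 17 9 18
f 17 18 11
f 18 9 10
f 18 10 11
f 19 56 35
f 56 30 59
f 35 59 24
f 56 59 35
f 19 35 31
f 35 24 36
f 31 36 20
f 35 36 31
f 19 31 40
f 31 20 41
f 40 41 26
f 31 41 40
f 19 40 52
f 40 26 55
f 52 55 29
f 40 55 52
f 19 52 56
f 52 29 60
f 56 60 30
f 52 60 56
f 20 36 47
f 36 24 50
f 47 50 28
f 36 50 47
f 24 59 37
f 59 30 58
f 37 58 23
f 59 58 37
f 30 60 57
f 60 29 53
f 57 53 21
f 60 53 57
f 29 55 54
f 55 26 42
f 54 42 25
f 55 42 54
f 26 41 46
f 41 20 43
f 46 43 27
f 41 43 46
f 22 48 34
f 48 28 49
f 34 49 23
f 48 49 34
f 22 34 32
f 34 23 33
f 32 33 21
f 34 33 32
f 22 32 39
f 32 21 38
f 39 38 25
f 32 38 39
f 22 39 44
f 39 25 45
f 44 45 27
f 39 45 44
f 22 44 48
f 44 27 51
f 48 51 28
f 44 51 48
f 23 49 37
f 49 28 50
f 37 50 24
f 49 50 37
f 21 33 57
f 33 23 58
f 57 58 30
f 33 58 57
f 25 38 54
f 38 21 53
f 54 53 29
f 38 53 54
f 27 45 46
f 45 25 42
f 46 42 26
f 45 42 46
f 28 51 47
f 51 27 43
f 47 43 20
f 51 43 47
f 62 61 64
f 62 64 63
f 64 61 65
f 64 65 63
f 65 61 66
f 65 66 63
f 66 61 67
f 66 67 63
f 67 61 68
f 67 68 63
f 68 61 69
f 68 69 63
f 69 61 70
f 69 70 63
f 70 61 71
f 70 71 63
f 71 61 62
f 71 62 63



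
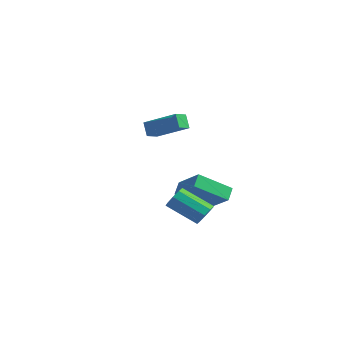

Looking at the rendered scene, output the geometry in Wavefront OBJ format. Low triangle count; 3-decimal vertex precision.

v 1.538 0.337 -1.043
v 1.261 0.917 -0.535
v 0.088 0.529 -2.056
v -0.19 1.11 -1.548
v 2.45 1.69 -2.092
v 2.172 2.271 -1.584
v 0.999 1.883 -3.105
v 0.722 2.463 -2.597
v -4.591 3.16 0.688
v -2.85 3.65 1.589
v -4.673 3.96 0.413
v -2.933 4.45 1.314
v -4.147 2.95 -0.054
v -2.407 3.44 0.847
v -4.23 3.75 -0.329
v -2.489 4.24 0.572
v 2.894 -0.337 -2.27
v 3.12 -0.04 -1.738
v 1.732 -0.666 -0.798
v 1.506 -0.963 -1.33
v 2.847 0.233 -1.96
v 1.459 -0.394 -1.02
v 2.596 0.238 -2.326
v 1.208 -0.388 -1.387
v 2.485 -0.025 -2.667
v 1.096 -0.652 -1.727
v 2.565 -0.434 -2.822
v 1.176 -1.061 -1.882
v 2.799 -0.798 -2.718
v 1.41 -1.424 -1.778
v 3.078 -0.945 -2.405
v 1.689 -1.572 -1.465
v 3.271 -0.808 -2.029
v 1.882 -1.435 -1.089
v 3.287 -0.451 -1.765
v 1.899 -1.077 -0.825
f 2 4 1
f 5 2 1
f 1 4 3
f 3 5 1
f 2 8 4
f 6 2 5
f 6 8 2
f 4 8 3
f 7 5 3
f 3 8 7
f 7 6 5
f 8 6 7
f 10 12 9
f 13 10 9
f 9 12 11
f 11 13 9
f 10 16 12
f 14 10 13
f 14 16 10
f 12 16 11
f 15 13 11
f 11 16 15
f 15 14 13
f 16 14 15
f 18 17 21
f 18 21 19
f 19 21 22
f 19 22 20
f 21 17 23
f 21 23 22
f 22 23 24
f 22 24 20
f 23 17 25
f 23 25 24
f 24 25 26
f 24 26 20
f 25 17 27
f 25 27 26
f 26 27 28
f 26 28 20
f 27 17 29
f 27 29 28
f 28 29 30
f 28 30 20
f 29 17 31
f 29 31 30
f 30 31 32
f 30 32 20
f 31 17 33
f 31 33 32
f 32 33 34
f 32 34 20
f 33 17 35
f 33 35 34
f 34 35 36
f 34 36 20
f 35 17 18
f 35 18 36
f 36 18 19
f 36 19 20



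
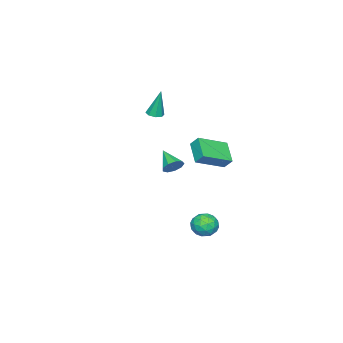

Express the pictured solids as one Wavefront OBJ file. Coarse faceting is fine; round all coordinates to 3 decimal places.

v 1.152 2.63 0.353
v 0.157 1.683 1.174
v 1.157 3.17 0.983
v 0.162 2.224 1.804
v 2.758 1.656 1.176
v 1.763 0.71 1.997
v 2.763 2.197 1.806
v 1.768 1.25 2.627
v 0.256 -2.653 3.029
v 0.71 -2.326 2.993
v 0.144 -2.287 4.911
v 0.345 -2.109 2.929
v -0.071 -2.211 2.924
v -0.295 -2.572 2.98
v -0.197 -2.98 3.066
v 0.167 -3.197 3.13
v 0.584 -3.095 3.135
v 0.808 -2.734 3.078
v 3.949 0.943 1.143
v 4.349 0.494 0.824
v 3.331 -0.143 1.897
v 4.557 0.646 1.212
v 4.48 0.936 1.567
v 4.155 1.23 1.724
v 3.734 1.389 1.608
v 3.413 1.34 1.275
v 3.343 1.105 0.88
v 3.557 0.794 0.607
v 3.954 0.553 0.586
v 2.028 2.827 -4.142
v 2.914 2.833 -4.257
v 2.106 1.487 -3.603
v 2.992 1.493 -3.718
v 2.619 2.018 -3.099
v 2.571 2.846 -3.432
v 2.449 1.474 -4.428
v 2.401 2.302 -4.761
v 3.175 1.996 -4.434
v 3.279 2.332 -3.612
v 1.741 1.988 -4.248
v 1.845 2.324 -3.426
v 2.464 2.948 -4.247
v 2.556 1.372 -3.613
v 2.336 1.681 -3.249
v 2.857 1.684 -3.317
v 2.262 2.955 -3.762
v 2.783 2.959 -3.829
v 2.609 2.48 -3.149
v 2.237 1.361 -4.031
v 2.758 1.365 -4.098
v 2.163 2.636 -4.543
v 2.684 2.639 -4.611
v 2.411 1.84 -4.711
v 3.138 2.459 -4.418
v 3.184 1.672 -4.102
v 2.865 1.66 -4.519
v 2.837 2.147 -4.715
v 3.2 2.657 -3.935
v 3.246 1.869 -3.619
v 3.026 2.178 -3.255
v 2.998 2.665 -3.45
v 3.353 2.165 -4.039
v 1.774 2.451 -4.241
v 1.82 1.663 -3.925
v 2.022 1.655 -4.41
v 1.994 2.142 -4.605
v 1.836 2.648 -3.758
v 1.882 1.861 -3.442
v 2.183 2.173 -3.145
v 2.155 2.66 -3.341
v 1.667 2.155 -3.821
f 2 4 1
f 5 2 1
f 1 4 3
f 3 5 1
f 2 8 4
f 6 2 5
f 6 8 2
f 4 8 3
f 7 5 3
f 3 8 7
f 7 6 5
f 8 6 7
f 10 9 12
f 10 12 11
f 12 9 13
f 12 13 11
f 13 9 14
f 13 14 11
f 14 9 15
f 14 15 11
f 15 9 16
f 15 16 11
f 16 9 17
f 16 17 11
f 17 9 18
f 17 18 11
f 18 9 10
f 18 10 11
f 20 19 22
f 20 22 21
f 22 19 23
f 22 23 21
f 23 19 24
f 23 24 21
f 24 19 25
f 24 25 21
f 25 19 26
f 25 26 21
f 26 19 27
f 26 27 21
f 27 19 28
f 27 28 21
f 28 19 29
f 28 29 21
f 29 19 20
f 29 20 21
f 30 67 46
f 67 41 70
f 46 70 35
f 67 70 46
f 30 46 42
f 46 35 47
f 42 47 31
f 46 47 42
f 30 42 51
f 42 31 52
f 51 52 37
f 42 52 51
f 30 51 63
f 51 37 66
f 63 66 40
f 51 66 63
f 30 63 67
f 63 40 71
f 67 71 41
f 63 71 67
f 31 47 58
f 47 35 61
f 58 61 39
f 47 61 58
f 35 70 48
f 70 41 69
f 48 69 34
f 70 69 48
f 41 71 68
f 71 40 64
f 68 64 32
f 71 64 68
f 40 66 65
f 66 37 53
f 65 53 36
f 66 53 65
f 37 52 57
f 52 31 54
f 57 54 38
f 52 54 57
f 33 59 45
f 59 39 60
f 45 60 34
f 59 60 45
f 33 45 43
f 45 34 44
f 43 44 32
f 45 44 43
f 33 43 50
f 43 32 49
f 50 49 36
f 43 49 50
f 33 50 55
f 50 36 56
f 55 56 38
f 50 56 55
f 33 55 59
f 55 38 62
f 59 62 39
f 55 62 59
f 34 60 48
f 60 39 61
f 48 61 35
f 60 61 48
f 32 44 68
f 44 34 69
f 68 69 41
f 44 69 68
f 36 49 65
f 49 32 64
f 65 64 40
f 49 64 65
f 38 56 57
f 56 36 53
f 57 53 37
f 56 53 57
f 39 62 58
f 62 38 54
f 58 54 31
f 62 54 58



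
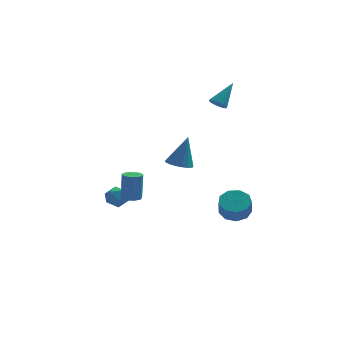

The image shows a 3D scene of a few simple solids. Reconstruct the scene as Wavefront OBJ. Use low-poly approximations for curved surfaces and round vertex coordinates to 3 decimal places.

v 0.975 3.444 -1.61
v 1.698 3.054 -1.735
v 1.505 3.796 0.35
v 1.777 3.433 -1.824
v 1.673 3.814 -1.865
v 1.409 4.11 -1.847
v 1.046 4.254 -1.775
v 0.667 4.212 -1.665
v 0.358 3.994 -1.542
v 0.191 3.65 -1.435
v 0.203 3.259 -1.368
v 0.393 2.91 -1.356
v 0.716 2.683 -1.403
v 1.098 2.631 -1.497
v 1.452 2.765 -1.616
v -2.633 3.569 -3.356
v -1.956 3.541 -3.78
v -3.184 2.739 -4.18
v -2.507 2.711 -4.604
v -2.534 2.388 -3.874
v -2.194 2.901 -3.365
v -2.946 3.379 -4.595
v -2.606 3.892 -4.086
v -2.15 3.424 -4.546
v -1.895 2.811 -4.1
v -3.245 3.469 -3.86
v -2.99 2.856 -3.414
v 3.448 -3.515 -1.951
v 4.321 -3.687 -1.983
v 4.244 -4.256 -1.021
v 3.372 -4.085 -0.989
v 4.222 -3.166 -1.682
v 4.145 -3.736 -0.721
v 3.761 -2.809 -1.507
v 3.684 -3.379 -0.546
v 3.154 -2.783 -1.54
v 3.077 -3.352 -0.579
v 2.684 -3.099 -1.765
v 2.607 -3.668 -0.803
v 2.572 -3.609 -2.076
v 2.496 -4.179 -1.115
v 2.87 -4.076 -2.329
v 2.794 -4.646 -1.368
v 3.439 -4.28 -2.405
v 3.362 -4.85 -1.444
v 4.012 -4.126 -2.268
v 3.935 -4.696 -1.307
v 3.127 3.288 3.107
v 3.493 3.476 2.712
v 4.053 4.152 4.373
v 3.33 3.648 2.714
v 3.131 3.758 2.784
v 2.933 3.786 2.91
v 2.768 3.728 3.07
v 2.665 3.595 3.236
v 2.642 3.408 3.38
v 2.703 3.201 3.477
v 2.837 3.008 3.51
v 3.022 2.864 3.473
v 3.225 2.794 3.373
v 3.411 2.808 3.227
v 3.548 2.906 3.06
v 3.612 3.07 2.902
v 3.593 3.272 2.778
v -1.892 0.018 -2.568
v -1.48 0.434 -2.638
v -1.396 0.638 -0.943
v -1.808 0.222 -0.872
v -1.847 0.602 -2.64
v -1.763 0.806 -0.945
v -2.235 0.496 -2.608
v -2.151 0.7 -0.913
v -2.463 0.167 -2.557
v -2.379 0.371 -0.862
v -2.424 -0.232 -2.511
v -2.339 -0.028 -0.816
v -2.136 -0.514 -2.492
v -2.051 -0.31 -0.796
v -1.734 -0.547 -2.508
v -1.649 -0.343 -0.812
v -1.406 -0.316 -2.552
v -1.322 -0.112 -0.856
v -1.306 0.072 -2.603
v -1.221 0.276 -0.908
f 2 1 4
f 2 4 3
f 4 1 5
f 4 5 3
f 5 1 6
f 5 6 3
f 6 1 7
f 6 7 3
f 7 1 8
f 7 8 3
f 8 1 9
f 8 9 3
f 9 1 10
f 9 10 3
f 10 1 11
f 10 11 3
f 11 1 12
f 11 12 3
f 12 1 13
f 12 13 3
f 13 1 14
f 13 14 3
f 14 1 15
f 14 15 3
f 15 1 2
f 15 2 3
f 16 27 21
f 16 21 17
f 16 17 23
f 16 23 26
f 16 26 27
f 17 21 25
f 21 27 20
f 27 26 18
f 26 23 22
f 23 17 24
f 19 25 20
f 19 20 18
f 19 18 22
f 19 22 24
f 19 24 25
f 20 25 21
f 18 20 27
f 22 18 26
f 24 22 23
f 25 24 17
f 29 28 32
f 29 32 30
f 30 32 33
f 30 33 31
f 32 28 34
f 32 34 33
f 33 34 35
f 33 35 31
f 34 28 36
f 34 36 35
f 35 36 37
f 35 37 31
f 36 28 38
f 36 38 37
f 37 38 39
f 37 39 31
f 38 28 40
f 38 40 39
f 39 40 41
f 39 41 31
f 40 28 42
f 40 42 41
f 41 42 43
f 41 43 31
f 42 28 44
f 42 44 43
f 43 44 45
f 43 45 31
f 44 28 46
f 44 46 45
f 45 46 47
f 45 47 31
f 46 28 29
f 46 29 47
f 47 29 30
f 47 30 31
f 49 48 51
f 49 51 50
f 51 48 52
f 51 52 50
f 52 48 53
f 52 53 50
f 53 48 54
f 53 54 50
f 54 48 55
f 54 55 50
f 55 48 56
f 55 56 50
f 56 48 57
f 56 57 50
f 57 48 58
f 57 58 50
f 58 48 59
f 58 59 50
f 59 48 60
f 59 60 50
f 60 48 61
f 60 61 50
f 61 48 62
f 61 62 50
f 62 48 63
f 62 63 50
f 63 48 64
f 63 64 50
f 64 48 49
f 64 49 50
f 66 65 69
f 66 69 67
f 67 69 70
f 67 70 68
f 69 65 71
f 69 71 70
f 70 71 72
f 70 72 68
f 71 65 73
f 71 73 72
f 72 73 74
f 72 74 68
f 73 65 75
f 73 75 74
f 74 75 76
f 74 76 68
f 75 65 77
f 75 77 76
f 76 77 78
f 76 78 68
f 77 65 79
f 77 79 78
f 78 79 80
f 78 80 68
f 79 65 81
f 79 81 80
f 80 81 82
f 80 82 68
f 81 65 83
f 81 83 82
f 82 83 84
f 82 84 68
f 83 65 66
f 83 66 84
f 84 66 67
f 84 67 68

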